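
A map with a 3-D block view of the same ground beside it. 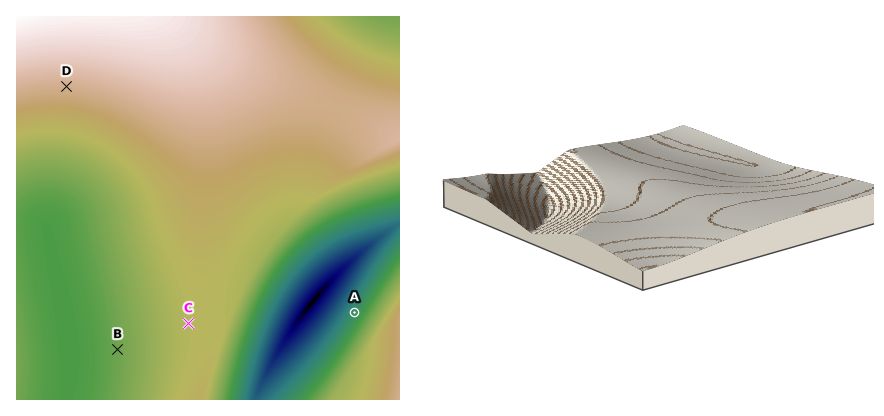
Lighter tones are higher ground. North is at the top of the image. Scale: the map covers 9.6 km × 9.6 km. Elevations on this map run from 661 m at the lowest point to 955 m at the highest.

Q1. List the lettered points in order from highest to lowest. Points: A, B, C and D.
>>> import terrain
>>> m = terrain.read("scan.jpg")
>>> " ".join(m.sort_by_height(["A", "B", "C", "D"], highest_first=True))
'D C B A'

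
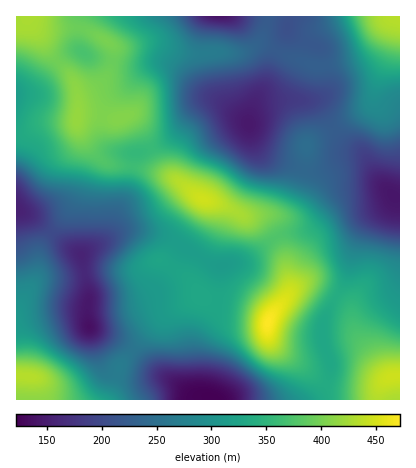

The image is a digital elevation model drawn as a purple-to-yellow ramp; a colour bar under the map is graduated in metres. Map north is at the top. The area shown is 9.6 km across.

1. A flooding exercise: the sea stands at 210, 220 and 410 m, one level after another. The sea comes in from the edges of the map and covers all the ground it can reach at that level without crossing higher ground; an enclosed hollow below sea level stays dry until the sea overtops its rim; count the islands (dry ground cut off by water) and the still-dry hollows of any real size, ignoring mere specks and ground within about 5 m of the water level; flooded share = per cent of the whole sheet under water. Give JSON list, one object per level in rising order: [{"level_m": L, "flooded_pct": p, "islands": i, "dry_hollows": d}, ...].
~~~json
[{"level_m": 210, "flooded_pct": 12, "islands": 0, "dry_hollows": 1}, {"level_m": 220, "flooded_pct": 15, "islands": 0, "dry_hollows": 1}, {"level_m": 410, "flooded_pct": 92, "islands": 3, "dry_hollows": 0}]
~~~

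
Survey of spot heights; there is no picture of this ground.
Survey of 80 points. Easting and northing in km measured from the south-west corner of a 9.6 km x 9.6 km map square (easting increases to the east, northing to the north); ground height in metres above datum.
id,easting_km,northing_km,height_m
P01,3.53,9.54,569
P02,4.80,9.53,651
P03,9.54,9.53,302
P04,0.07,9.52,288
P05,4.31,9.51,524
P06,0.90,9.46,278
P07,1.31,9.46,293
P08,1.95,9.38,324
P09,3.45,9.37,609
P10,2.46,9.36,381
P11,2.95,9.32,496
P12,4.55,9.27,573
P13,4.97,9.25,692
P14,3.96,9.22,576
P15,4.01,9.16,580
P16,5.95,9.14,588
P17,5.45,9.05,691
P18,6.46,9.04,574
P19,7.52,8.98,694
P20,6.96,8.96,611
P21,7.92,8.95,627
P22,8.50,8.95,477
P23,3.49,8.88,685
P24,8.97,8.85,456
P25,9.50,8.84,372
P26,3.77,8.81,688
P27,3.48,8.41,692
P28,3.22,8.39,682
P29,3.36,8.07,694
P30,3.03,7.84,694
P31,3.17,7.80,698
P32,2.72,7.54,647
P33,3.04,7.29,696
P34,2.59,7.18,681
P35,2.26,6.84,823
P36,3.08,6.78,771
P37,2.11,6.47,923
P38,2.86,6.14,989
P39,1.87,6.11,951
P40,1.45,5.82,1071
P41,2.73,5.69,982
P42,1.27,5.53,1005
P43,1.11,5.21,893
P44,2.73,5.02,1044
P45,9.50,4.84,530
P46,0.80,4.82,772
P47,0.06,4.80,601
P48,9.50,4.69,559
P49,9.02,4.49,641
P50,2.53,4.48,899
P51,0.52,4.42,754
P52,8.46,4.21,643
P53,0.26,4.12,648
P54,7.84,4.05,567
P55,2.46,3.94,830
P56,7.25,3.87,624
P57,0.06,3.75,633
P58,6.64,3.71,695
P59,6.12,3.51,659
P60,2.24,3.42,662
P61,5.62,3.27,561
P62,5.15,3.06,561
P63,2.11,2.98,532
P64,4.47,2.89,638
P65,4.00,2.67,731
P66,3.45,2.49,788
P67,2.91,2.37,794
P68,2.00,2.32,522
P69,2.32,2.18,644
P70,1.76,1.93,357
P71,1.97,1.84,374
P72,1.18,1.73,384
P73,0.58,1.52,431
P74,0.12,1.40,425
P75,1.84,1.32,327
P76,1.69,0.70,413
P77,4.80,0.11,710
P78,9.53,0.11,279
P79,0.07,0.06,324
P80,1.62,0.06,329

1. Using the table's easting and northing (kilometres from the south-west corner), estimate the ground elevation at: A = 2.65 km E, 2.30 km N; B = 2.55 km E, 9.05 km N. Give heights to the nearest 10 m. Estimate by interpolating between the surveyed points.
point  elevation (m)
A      790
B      410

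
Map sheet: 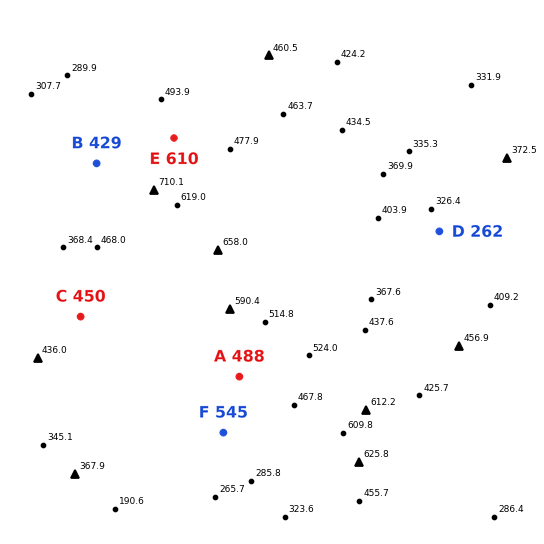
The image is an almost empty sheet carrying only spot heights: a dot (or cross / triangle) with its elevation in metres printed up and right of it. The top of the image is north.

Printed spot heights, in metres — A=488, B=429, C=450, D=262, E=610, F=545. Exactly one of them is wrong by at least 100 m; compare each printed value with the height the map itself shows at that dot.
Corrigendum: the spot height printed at F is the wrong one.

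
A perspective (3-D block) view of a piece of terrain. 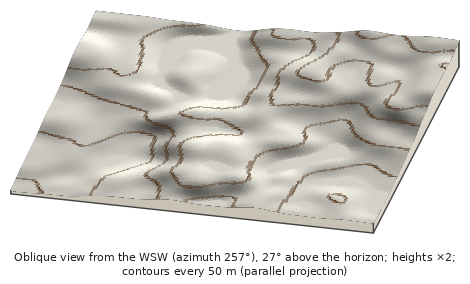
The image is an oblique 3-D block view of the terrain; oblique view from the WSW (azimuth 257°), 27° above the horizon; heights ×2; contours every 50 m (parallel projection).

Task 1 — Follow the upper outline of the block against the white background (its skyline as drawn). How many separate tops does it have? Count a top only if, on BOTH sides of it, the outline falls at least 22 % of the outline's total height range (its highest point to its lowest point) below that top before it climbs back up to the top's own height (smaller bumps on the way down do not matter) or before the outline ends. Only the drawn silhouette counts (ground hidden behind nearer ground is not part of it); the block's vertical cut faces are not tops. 0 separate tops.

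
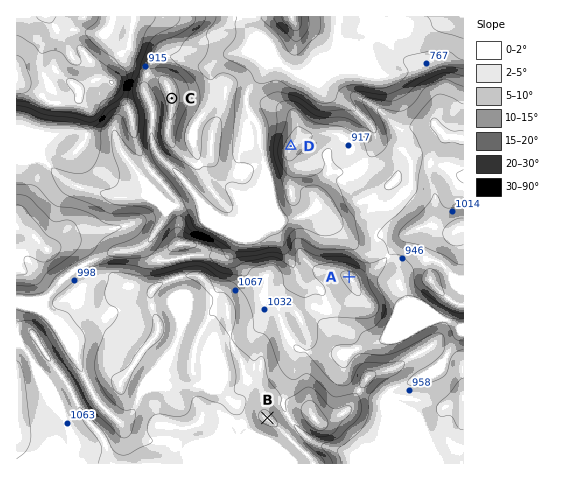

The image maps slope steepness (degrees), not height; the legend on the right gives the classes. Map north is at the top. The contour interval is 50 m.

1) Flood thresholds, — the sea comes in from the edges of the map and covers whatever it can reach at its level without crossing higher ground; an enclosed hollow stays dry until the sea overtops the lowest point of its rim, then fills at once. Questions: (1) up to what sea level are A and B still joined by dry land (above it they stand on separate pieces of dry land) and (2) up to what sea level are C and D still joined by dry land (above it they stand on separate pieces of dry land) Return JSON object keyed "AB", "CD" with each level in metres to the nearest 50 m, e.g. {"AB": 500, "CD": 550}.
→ {"AB": 1000, "CD": 900}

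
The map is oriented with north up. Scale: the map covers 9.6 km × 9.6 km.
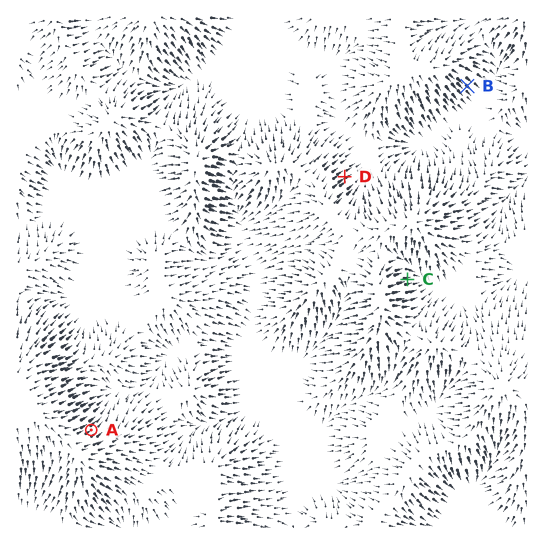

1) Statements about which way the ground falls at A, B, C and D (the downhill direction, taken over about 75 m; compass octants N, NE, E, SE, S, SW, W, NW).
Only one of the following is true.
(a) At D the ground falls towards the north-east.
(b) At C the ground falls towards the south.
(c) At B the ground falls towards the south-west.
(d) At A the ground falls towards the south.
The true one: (a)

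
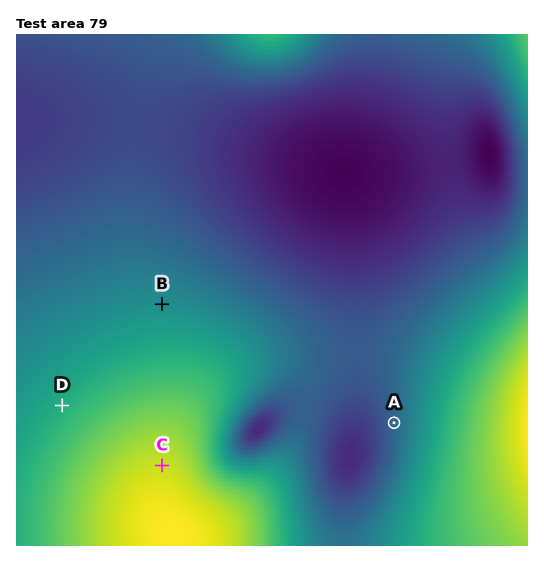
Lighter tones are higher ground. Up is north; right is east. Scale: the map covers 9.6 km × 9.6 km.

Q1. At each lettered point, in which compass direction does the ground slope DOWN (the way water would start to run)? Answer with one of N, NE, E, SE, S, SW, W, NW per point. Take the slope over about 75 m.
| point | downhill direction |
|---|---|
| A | W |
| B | N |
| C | N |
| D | NW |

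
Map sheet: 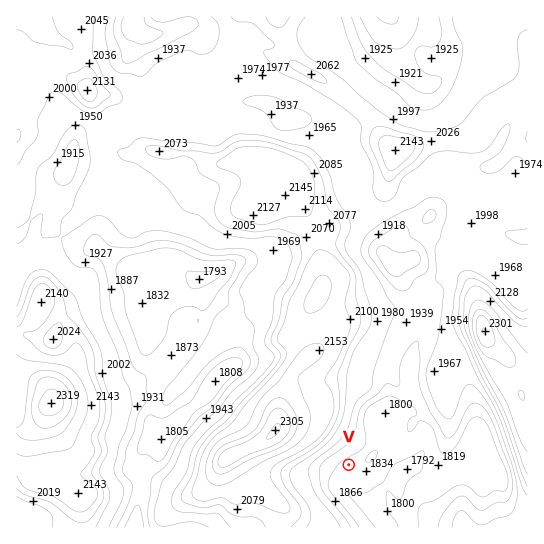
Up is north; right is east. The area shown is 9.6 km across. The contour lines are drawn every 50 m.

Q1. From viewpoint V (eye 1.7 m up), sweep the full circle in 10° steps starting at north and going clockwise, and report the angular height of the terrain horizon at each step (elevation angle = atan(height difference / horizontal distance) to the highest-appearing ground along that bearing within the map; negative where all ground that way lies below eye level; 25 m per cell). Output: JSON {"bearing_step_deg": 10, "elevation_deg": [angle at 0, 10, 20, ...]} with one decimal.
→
{"bearing_step_deg": 10, "elevation_deg": [8.4, 5.5, 3.2, 2.1, 5.6, 6.7, 5.7, 5.5, 5.9, 4.8, 2.5, 2.3, 2.8, 0.5, -1.7, -2.2, -1.9, -0.1, 3.1, 5.3, 6.2, 6.8, 8.1, 10.1, 10.8, 10.4, 9.7, 10.5, 13.9, 17.0, 17.9, 18.7, 18.6, 17.4, 15.1, 11.0]}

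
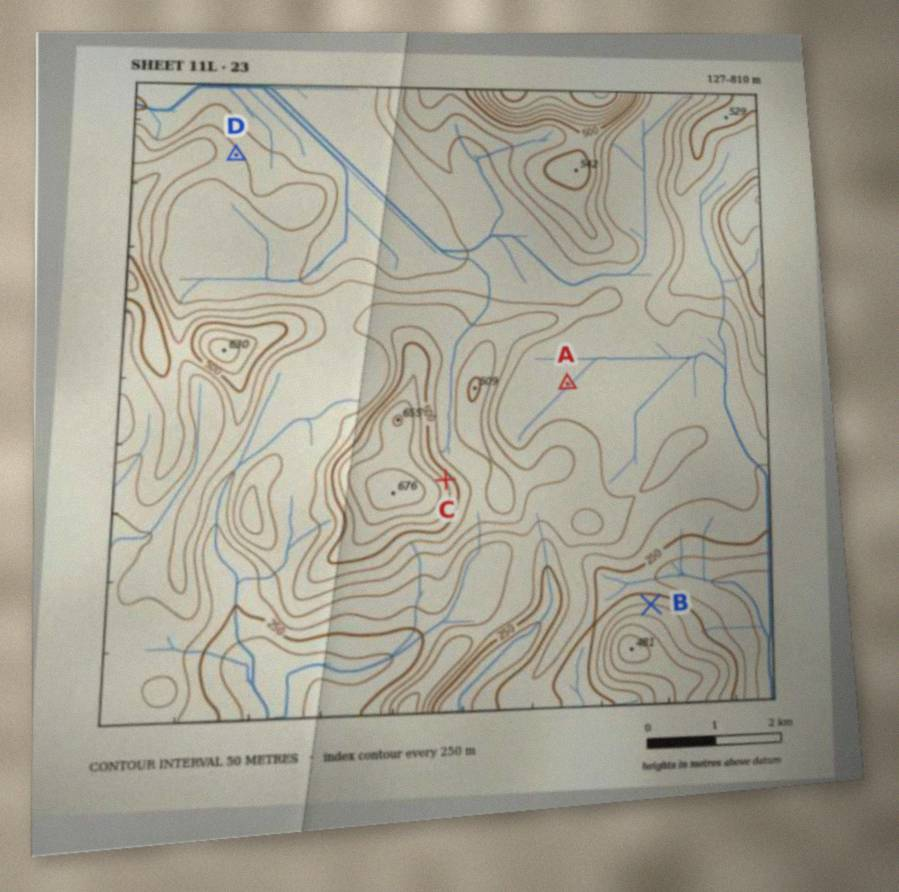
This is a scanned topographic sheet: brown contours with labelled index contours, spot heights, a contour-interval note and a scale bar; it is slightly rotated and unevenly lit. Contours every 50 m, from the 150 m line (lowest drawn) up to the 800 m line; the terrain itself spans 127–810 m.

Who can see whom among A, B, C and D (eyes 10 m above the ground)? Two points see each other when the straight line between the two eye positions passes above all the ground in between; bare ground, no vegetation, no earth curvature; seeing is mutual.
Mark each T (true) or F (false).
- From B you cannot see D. T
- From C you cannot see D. T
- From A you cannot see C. F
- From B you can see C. T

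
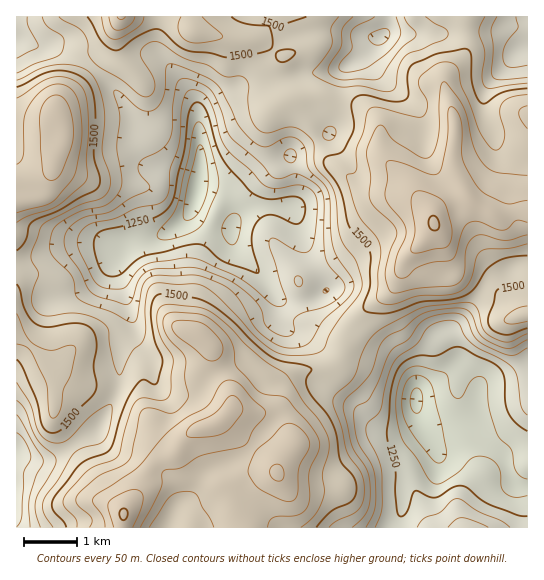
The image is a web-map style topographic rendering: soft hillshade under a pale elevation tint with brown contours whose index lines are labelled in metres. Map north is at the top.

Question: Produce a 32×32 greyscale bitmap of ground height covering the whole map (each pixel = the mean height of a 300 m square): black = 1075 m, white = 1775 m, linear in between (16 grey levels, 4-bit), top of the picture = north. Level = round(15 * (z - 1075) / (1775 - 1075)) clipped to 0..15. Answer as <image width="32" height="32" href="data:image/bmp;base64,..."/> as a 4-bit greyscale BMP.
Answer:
<image width="32" height="32" href="data:image/bmp;base64,Qk12AgAAAAAAAHYAAAAoAAAAIAAAACAAAAABAAQAAAAAAAACAAATCwAAEwsAABAAAAAAAAAAAAAAABEREQAiIiIAMzMzAERERABVVVUAZmZmAHd3dwCIiIgAmZmZAKqqqgC7u7sAzMzMAN3d3QDu7u4A////AFeavO27u7zMu6mHVEVWZVRYm83uy7vMzMy6mGRERVQzV5q83dy8zM3cuqlkQzRDMlZ5q8zczMzN3bqYZEMjMzNGeJmszdzMzd3Kl1QyIjMzV4iIq83d3czdyoZDIRIiM2mpiJvM3u3czLp1QyEiIzR5qpibu7ze3MupdlMRIiNFiqqZiaq8zcu6mIdkESMzRZqqmYmavMy7qpmYZCIjM0WqqqmImrzLupmZmHVDMzRVqqqoiJvN26h3eJh2VERWh6mZmIec3cqGZniZiHVVaamYiId3m7uodlZniZmHZnmqmHdmVpmZh2VVVWiruqqZmpiHVEV4h3ZUVlVorMzLqZmIdlQ0VVVERFVWeKzczKmZmHVDMzNEMzRVVomr3ty6qph2RDMyIzM0RFeJq97tzMyqh2ZUQyIzNERHmrze7d3czLmIZlQhMzRER5vN3t3dzMzLqXZlISNFVWirzd3d3MzM3Kh2ZTE0VmZ5qszMzcu7vNyodmVCNWdmiZvMu83Lq7zcqHZmQkZ4d4iau7q9uqu83Kh3dkNXiZiImruqvLqrvNyod3ZUZ4mZmZmpqrypq6vLmHiHVXiImZiIiJq7mIl5mYiZh3eIiZiHZniaupdmZniJmIeJmZmZmGZniZmYZWZ3iamJqqqpmZh1VXiJl2ZneJrLmqqpmZmYdlV4iZdm"/>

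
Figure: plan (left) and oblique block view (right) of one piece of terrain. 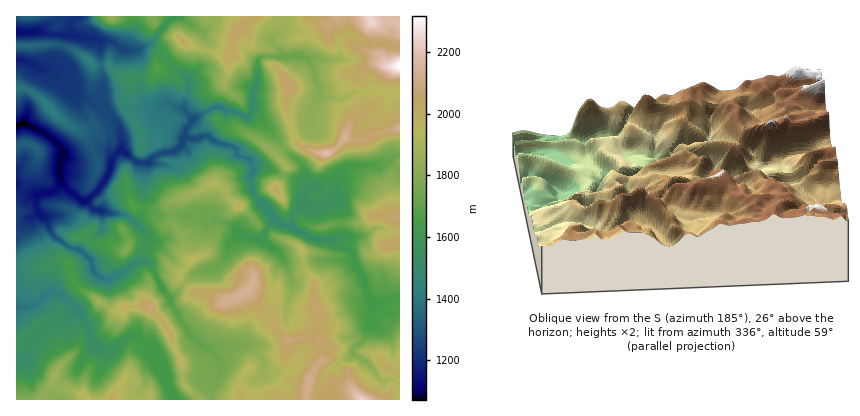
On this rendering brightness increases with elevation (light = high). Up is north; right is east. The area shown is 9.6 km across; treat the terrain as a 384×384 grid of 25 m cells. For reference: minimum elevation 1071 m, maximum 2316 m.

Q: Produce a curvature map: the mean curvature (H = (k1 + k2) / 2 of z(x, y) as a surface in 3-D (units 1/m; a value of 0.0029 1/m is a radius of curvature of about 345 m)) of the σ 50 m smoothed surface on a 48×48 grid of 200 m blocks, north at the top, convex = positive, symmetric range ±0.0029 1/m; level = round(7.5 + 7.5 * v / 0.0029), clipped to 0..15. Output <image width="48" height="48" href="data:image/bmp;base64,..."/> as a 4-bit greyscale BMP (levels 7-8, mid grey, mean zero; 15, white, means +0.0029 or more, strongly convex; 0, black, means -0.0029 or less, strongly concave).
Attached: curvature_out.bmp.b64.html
<image width="48" height="48" href="data:image/bmp;base64,Qk32BAAAAAAAAHYAAAAoAAAAMAAAADAAAAABAAQAAAAAAIAEAAATCwAAEwsAABAAAAAAAAAAAAAAABEREQAiIiIAMzMzAERERABVVVUAZmZmAHd3dwCIiIgAmZmZAKqqqgC7u7sAzMzMAN3d3QDu7u4A////AKmpdmjpnMaHy2U1uVqKmJmYeLV3Zs25tJdbmKjSSbd2qkOvZlVrlnikaMV4erVmeJR21nPERpyLl0PWV4V6ZFVamNhLenaRI4VW3EKoRozGdGTYZ4Zn2lhVRZskT4g3ynVmnqNbZmjoR0X6aIZ2rGVqhHy2OaIttnd2dvs4dliVZzf3aHeHeVmrdVeccSfblZhndmyERTaWdV6FdWd2ZWRZpViKyUuKmJd4iFijeXNoY39VV4h2ZlaNu6qnNZR3SXp3d4iEp7ZFdL+Dh3Z2ZpjHWHiJeWRVWViqd3lVbItTZvgldmaIdaiyaFh5qnVniIeIiHcpOp00ncUYaIiHlJazhofHaWdod1RYiqJIu7/c+zJmZ8uol5a0eZyolXhmiHlVpydd95o62nDKpYu6mYWmV4xnZWdoZoiVQ3vcc3WbpQc9/LuKuZSnRo1aZ5aId3h5dpx2Y3Z2pS2XiGVFi6eYNH54qIOYeGiHd7pzFQWG8KjSJVSse6doSaqLeHOXaIiqhsiwrIM5dJubQ0RYzapWWrR5lyeFZ3iZidxglpwxF+N96oVFnZhyamJFaCqnd3mIjIEImK+miminjNZWZ4Ykb83blU2Lp1iYsweNynjWdGd4Z5dHdkFa/3RCeHl9u3ZrFv/WSVq3RnWpdoplNEn9kwJDMzFsVod5XWafKM+AeaqYd4uEePRxA9/7mKhRN4VzVVepaqcFuXpmd2VkTMQnXoV6qZrrq6pFZorCAAK4h2ZVZ3asqXJcRmVnYm66qZhdy7cGt6rqeMunZmZ/9wF/ZXdmZLhol5ZFSGGBi5m0aInMp4a3g1fvZImXZoZ2iHh3dkrLCMqld5iZq6vIcK74V2Z4ZnmIhmmKo5h8UJ2WeJhlq9p2QsvJNXRnd3iIlnmJdId6wG+GapVFZ6q7oGQItUtlSIiEplipZId4wl1gBVqYaJl4sWSPs0qVQjM1WISqdVZ5tkQuYlWFd3iAMln3A3z9dmdmZbjcg1eJd3KPu3YXq5YgZ7+En/us16qWRqynFHinmJN8eKtFBgJ4ndg02TND3KzJZWcxV5uXl3Obd4lm5Vvb2nRH5FZUnTas3TNXi8l5h0XJd4ijaZ2dlYVY1XdnnHRmepSZzIdpZzunaIm1FO5kA3Z7pXd3aKl2Z6JryGaHdXt3d4Y1mQAD8miNhWd5qYioaIK+lmZ3dLmXZmV1mqat0IeclXVmRZqKWLzXVnd5ZImVh1WzqYrKoId6yoV4pTQ1VchVd3d5VKmlumfSh42VQzZ9uYR3iJpYZYV3d3ZqRdu4q5uCZ5jGigefloSXuZZXiZdWeHV9bZiGjqRYVlTWpxz6eHWZyaqLzjRndlbePVd1XEWHdWratQlCVTY0MzWZi3iGVZ63K2Mye1eZq8irSpl1Q2ZqSZm8Ve7u3bdWRjZkJXfvpzaoS3ZbqnitPbU0RDNEM0RVNEZIwL73dJibaVZnmoeZQzV3ekU1mXiEeYh3rAqlJlWbyVaHZli4lYu6d73JiIZq7/qozWA1nGZ1e6l4aMeJqJnHiA=="/>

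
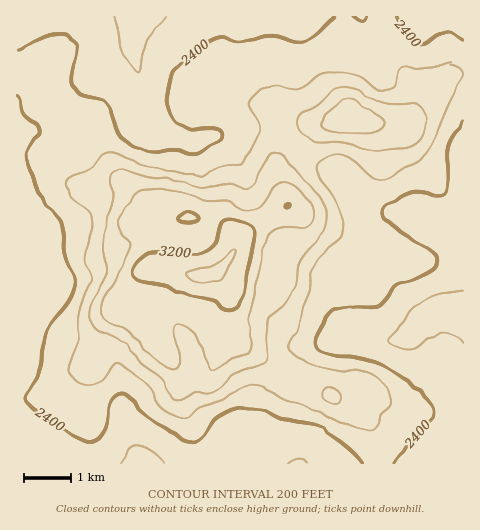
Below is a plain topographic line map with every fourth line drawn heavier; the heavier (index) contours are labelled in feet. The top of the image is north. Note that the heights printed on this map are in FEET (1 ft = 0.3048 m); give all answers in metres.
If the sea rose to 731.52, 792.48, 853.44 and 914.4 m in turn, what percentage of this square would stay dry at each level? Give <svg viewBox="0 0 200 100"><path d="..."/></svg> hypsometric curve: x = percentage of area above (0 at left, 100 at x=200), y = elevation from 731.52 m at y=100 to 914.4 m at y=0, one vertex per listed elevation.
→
<svg viewBox="0 0 200 100"><path d="M138 100l-64-33-31-34-18-33"/></svg>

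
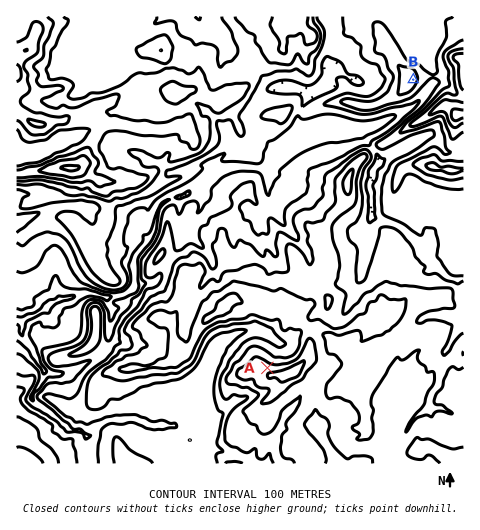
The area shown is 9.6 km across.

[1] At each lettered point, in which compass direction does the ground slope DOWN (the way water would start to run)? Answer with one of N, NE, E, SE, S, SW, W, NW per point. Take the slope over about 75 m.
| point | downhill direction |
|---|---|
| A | N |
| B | E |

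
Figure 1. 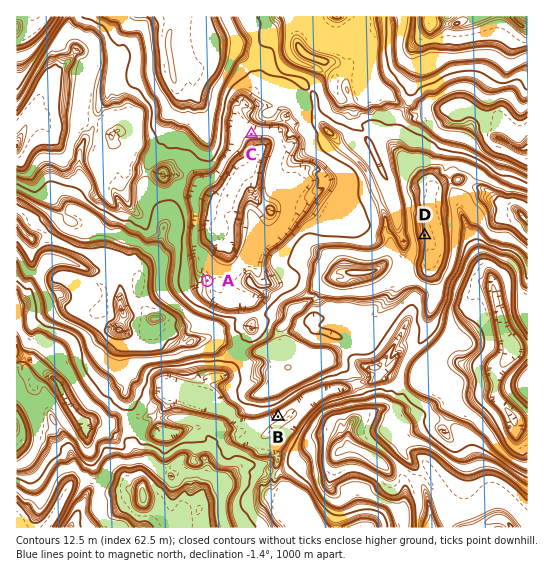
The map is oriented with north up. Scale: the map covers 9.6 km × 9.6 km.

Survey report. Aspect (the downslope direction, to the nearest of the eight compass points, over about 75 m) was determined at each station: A E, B SE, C S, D W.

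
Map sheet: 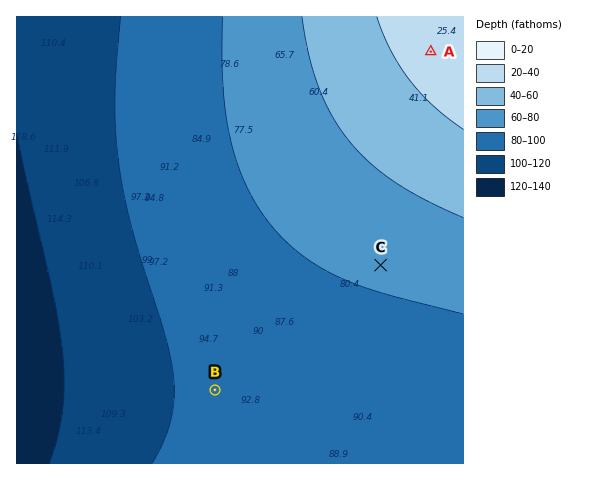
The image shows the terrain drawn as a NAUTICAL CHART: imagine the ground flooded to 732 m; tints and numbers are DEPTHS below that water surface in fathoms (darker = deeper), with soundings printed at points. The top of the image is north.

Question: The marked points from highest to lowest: A C B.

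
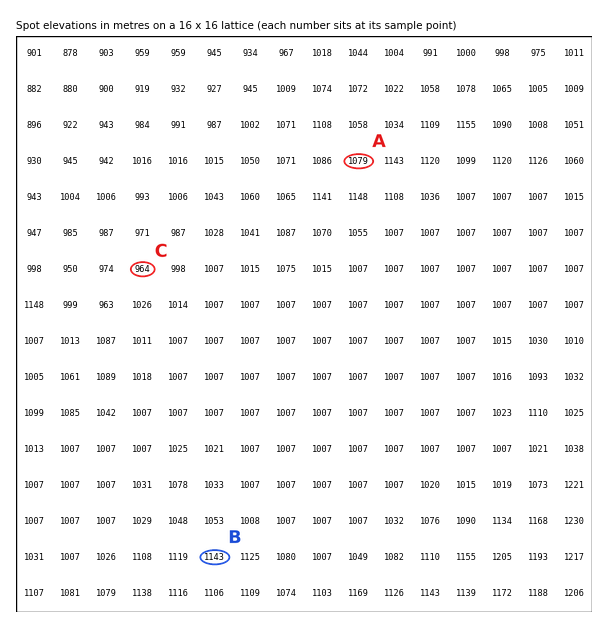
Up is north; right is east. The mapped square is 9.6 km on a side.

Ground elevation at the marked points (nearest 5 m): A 1080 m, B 1145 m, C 965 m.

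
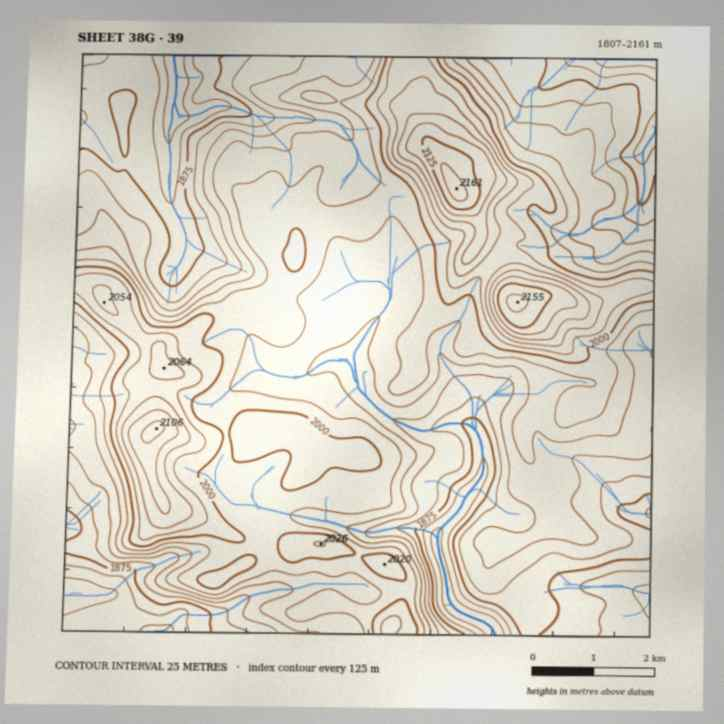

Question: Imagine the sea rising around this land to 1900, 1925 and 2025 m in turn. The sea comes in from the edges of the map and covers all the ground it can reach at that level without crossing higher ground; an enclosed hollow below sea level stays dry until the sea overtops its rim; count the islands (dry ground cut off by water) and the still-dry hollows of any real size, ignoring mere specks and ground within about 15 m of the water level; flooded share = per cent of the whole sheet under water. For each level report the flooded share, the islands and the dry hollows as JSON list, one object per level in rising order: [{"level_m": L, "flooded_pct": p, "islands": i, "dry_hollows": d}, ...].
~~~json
[{"level_m": 1900, "flooded_pct": 22, "islands": 0, "dry_hollows": 0}, {"level_m": 1925, "flooded_pct": 32, "islands": 0, "dry_hollows": 0}, {"level_m": 2025, "flooded_pct": 87, "islands": 0, "dry_hollows": 0}]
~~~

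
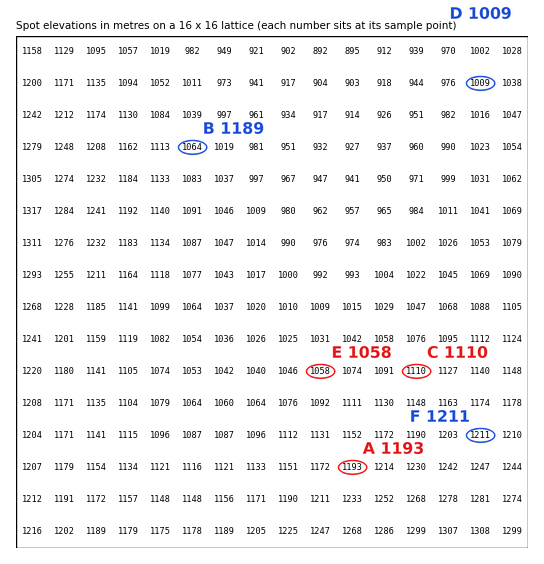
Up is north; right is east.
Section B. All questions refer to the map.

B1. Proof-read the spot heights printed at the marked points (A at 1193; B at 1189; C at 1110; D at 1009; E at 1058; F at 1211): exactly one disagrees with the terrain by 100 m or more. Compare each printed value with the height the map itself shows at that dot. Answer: B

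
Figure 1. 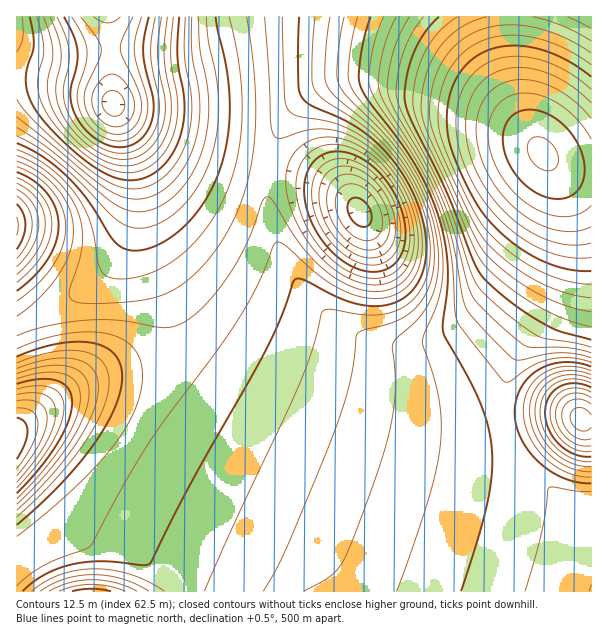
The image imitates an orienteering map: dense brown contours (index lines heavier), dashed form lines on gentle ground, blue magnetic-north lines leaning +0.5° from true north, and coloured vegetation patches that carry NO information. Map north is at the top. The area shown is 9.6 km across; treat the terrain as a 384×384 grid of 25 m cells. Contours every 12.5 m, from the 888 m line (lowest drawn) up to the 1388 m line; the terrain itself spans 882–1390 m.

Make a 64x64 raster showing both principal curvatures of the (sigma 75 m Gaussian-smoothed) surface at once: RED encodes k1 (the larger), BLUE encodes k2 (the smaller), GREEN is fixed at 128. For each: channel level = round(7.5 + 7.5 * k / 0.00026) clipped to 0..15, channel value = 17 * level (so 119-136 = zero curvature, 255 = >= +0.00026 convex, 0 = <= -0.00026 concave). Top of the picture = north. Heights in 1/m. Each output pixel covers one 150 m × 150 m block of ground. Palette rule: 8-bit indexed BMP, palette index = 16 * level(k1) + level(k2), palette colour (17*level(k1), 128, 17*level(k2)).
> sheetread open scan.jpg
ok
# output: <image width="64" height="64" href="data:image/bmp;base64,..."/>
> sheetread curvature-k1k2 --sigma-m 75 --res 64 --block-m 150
<image width="64" height="64" href="data:image/bmp;base64,Qk02FAAAAAAAADYEAAAoAAAAQAAAAEAAAAABAAgAAAAAAAAQAAATCwAAEwsAAAABAAAAAAAAAIAAABGAAAAigAAAM4AAAESAAABVgAAAZoAAAHeAAACIgAAAmYAAAKqAAAC7gAAAzIAAAN2AAADugAAA/4AAAACAEQARgBEAIoARADOAEQBEgBEAVYARAGaAEQB3gBEAiIARAJmAEQCqgBEAu4ARAMyAEQDdgBEA7oARAP+AEQAAgCIAEYAiACKAIgAzgCIARIAiAFWAIgBmgCIAd4AiAIiAIgCZgCIAqoAiALuAIgDMgCIA3YAiAO6AIgD/gCIAAIAzABGAMwAigDMAM4AzAESAMwBVgDMAZoAzAHeAMwCIgDMAmYAzAKqAMwC7gDMAzIAzAN2AMwDugDMA/4AzAACARAARgEQAIoBEADOARABEgEQAVYBEAGaARAB3gEQAiIBEAJmARACqgEQAu4BEAMyARADdgEQA7oBEAP+ARAAAgFUAEYBVACKAVQAzgFUARIBVAFWAVQBmgFUAd4BVAIiAVQCZgFUAqoBVALuAVQDMgFUA3YBVAO6AVQD/gFUAAIBmABGAZgAigGYAM4BmAESAZgBVgGYAZoBmAHeAZgCIgGYAmYBmAKqAZgC7gGYAzIBmAN2AZgDugGYA/4BmAACAdwARgHcAIoB3ADOAdwBEgHcAVYB3AGaAdwB3gHcAiIB3AJmAdwCqgHcAu4B3AMyAdwDdgHcA7oB3AP+AdwAAgIgAEYCIACKAiAAzgIgARICIAFWAiABmgIgAd4CIAIiAiACZgIgAqoCIALuAiADMgIgA3YCIAO6AiAD/gIgAAICZABGAmQAigJkAM4CZAESAmQBVgJkAZoCZAHeAmQCIgJkAmYCZAKqAmQC7gJkAzICZAN2AmQDugJkA/4CZAACAqgARgKoAIoCqADOAqgBEgKoAVYCqAGaAqgB3gKoAiICqAJmAqgCqgKoAu4CqAMyAqgDdgKoA7oCqAP+AqgAAgLsAEYC7ACKAuwAzgLsARIC7AFWAuwBmgLsAd4C7AIiAuwCZgLsAqoC7ALuAuwDMgLsA3YC7AO6AuwD/gLsAAIDMABGAzAAigMwAM4DMAESAzABVgMwAZoDMAHeAzACIgMwAmYDMAKqAzAC7gMwAzIDMAN2AzADugMwA/4DMAACA3QARgN0AIoDdADOA3QBEgN0AVYDdAGaA3QB3gN0AiIDdAJmA3QCqgN0Au4DdAMyA3QDdgN0A7oDdAP+A3QAAgO4AEYDuACKA7gAzgO4ARIDuAFWA7gBmgO4Ad4DuAIiA7gCZgO4AqoDuALuA7gDMgO4A3YDuAO6A7gD/gO4AAID/ABGA/wAigP8AM4D/AESA/wBVgP8AZoD/AHeA/wCIgP8AmYD/AKqA/wC7gP8AzID/AN2A/wDugP8A/4D/AJGiorO0tbW1tbW0s6KikZCAgYWHh4eHh4eHh4eGhoWFhYWFhYaGhoeHh4eHh4eHh4eHh4eHh4eHh4eHh4eHh4eQkJGioqOjo6OioqGRkJCAgYWHh4eHh4eHh4eHh4eGhoaGhoaGh4eHh4eHh4eHh4eHh4eHh4eHh4eHh4eHh4eHgICQkJGRkZGRkZCQkICAgoWHh4eHh4eHh4eHh4eHh4eHh4eHh4eHh4eHh4eHh4eHh4eHh4eHh4eHh4eHh4eHh4KBgICAkJCQkJCAgICBhIaHh4eHh4eHh4eHd4eHh4eHh4eHh4eHh4eHh4eHh4eHh4eHh4eHh4eHh4eHh4eHh4eDhIOCgYGAgICAgYKEhoeHh4eHh4eHh4eHh3d3d4eHh4eHh4eHh4eHh4eHh4eHh4eHh4eHh4eHh4eHh4eHh4eHgoOEdXV1dYWFhYaHd4eHh4eHh4eHh4eHh4eHh3d3d4eHh4eHh4eHh4eHh4eHh4eHh4eHh4eHh4eHh4eHh4eHh4CBg4WGdnd3d3eHh4eHh4eHh4eHh4eHh4eHh4eHh3eHh4eHh4eHh4eHh4eHh4eHh4eHh4eHh4eHh4eHh4eHh4eAgIGDhYaHh4eHh4eHh4eHh4eHh4eHh4eHh4eHh4eHh4eHh4eHh4eHh4eHh4eHh4eHh4eHh4eHh4eHh4eHh4eHgICAgYOFhoeHh4eHh4eHh4eHh4eHh4eHh4eHh4eHh4eHh4eHh4eHh4eHh4eHh4eHh4eHh4eHh4eHh4eHh4eHh4CAgICBg4WGh4eHh4eHh4eHh4eHh4eHh4eHh4eHh4eHh4eHh4eHh4eHh4eHh4eHh4eHh4eHh4eHh4eHh4eXp7eDgYCAgIKDhYaHh4eHh4eHh4eHh4eHh4eHh4eHh4eHh4eHh4eHh4eHh4eHh4eHh4eHh4eHh4eHh4eHh5fH5/f3loOBgICAgoSFhoeHh4eHh4eHh4eHh4eHh4eHh4eHh4eHh4eHh4eHh4eHh4eHh4eHh4eHh4eHh4eHh7fn9/b29biWg4GAgIGChIWGh4eHh4eHh4eHh4eHh4eHh4eHh4eHh4eHh4eHh4eHh4eHh4eHh4eHh4eHh4eHh7f39vb15NTYuJaTgYCAgYOEhYaHh4eHh4eHh4eHh4eHh4eHh4eHh4eHh4eHh4eHh4eHh4eHh4eHh4eHh4eHh7f39vX11LOi+di4lpOCgYGCg4WGhoeHh4eHh4eHh4eHh4eHh4eHh4eHh4eHh4eHh4eHh4eHh4eHh4eHh4eHh6f39vXkw6KBcfn42LeWk4KBgoKEhYaHh4eHh4eHh4eHh4eHh4eHh4eHh4eHh4eHh4eHh4eHh4eHh4eHh4eHh4fX9vb0w5JhUFD5+ejIt5WTgoKCg4SFhoeHh4eHh4eHh4eHh4eHh4eHh4eHh4eHh4eHh4eHh4eHh4eHh4eHh4en9/b1xJNiMCAg+fn46MimlZODgoOEhYaGh4eHh4eHh4eHh4eHh4eHh4eHh4eHh4eHh4eHh4eHh4eHh4eHh4eH1/b15KNyMRAAAPn5+fjYx6aVlIODg4SFhoeHh4eHh4eHh4eHh4eHh4eHh4eHh4eHh4eHh4eHh4eHh4eHh4eHl/f29cOSUSAAAAD5+fn46NfHppWUg4OEhYaGh4eHh4eHh4eHh4eHh4eHh4eHh4eHh4eHh4eHh4eHh4eHh4eHh6f39fSzgUAQAAAA+fn4+Pjo17amlZSEhIWFhoeHh4eHh4eHh4eHh4eHh4eHh4eHh4eHh4eHh4eHh4eHh4eHh4en9vXksoBAIAAAAPj4+Pj46NfHtqWVhISFhYaGh4eHh4eHh4eHh4eHh4eHh4eHh4eHh4eHh4eHh4eHh4eHh4eHp/b147KAUDAgEADY6Pj4+Ofn18a2pZWFhYWGhoeHh4eHh4eHh4eHh4eHh4eHh4eHh4eHh4eHh4eHh4eHh4eHh6f29eOykGBAMCAgx9jY6Ofn59fHtqaVlYWFhoaHh4eHh4eHh4eHh4eHh4eHh4eHh4eHh4eHh4eHh4eHh4eHh4eX5vXkwqGAYFBQUKa3x8fX19fXx7a2ppaVhoaGhoeHh4eHh4eHh4eHh4eHh4eHh4eHh4eHh4eHh4eHh4eHh4eHh9b19NOyoYCBcYKUlaa2x8fHx8e2tqaWloaGhoaHh4eHh4eHh4eHh4eHh4eHh4eHh4eHh4eHh4eHh4eHh4eHh4en9vXk07KioqOzgpOUlaa2tra2tramppaWhoaGh4eHh4eHh4eHh4eHh4eHh4eHh4eHh4eHh4eHh4eHh4eHh4eHl8b29eTU1MTU5YCBg5SVlqampqampqaWloaGh4eHh4eHh4eHh4eHh4eHh4eHh4eHl5ent7e3p6eXh4eHh4eHh4eXx+b25ubm9vaAgYKDhJWVlpampqaWlpaGhoeHh4eHh4eHh4eHh4eHh4eHh4eXp8fHx8fHxsa2tqeXh4eHh4eHh5enx+fn9/f3gIGBgoOEhYWWlpaWlpaWh4eHh4eHh4eHh4eHh4eHh4eHh4inx9fXx8bGtra2tsbGtpaGhoaHh4eHh5eYqKiomIGBgYKCg4SFhoaGhpeXh4eHh4eHh4eHh4eHh4eHh4eHh4i319fXxsa2tbW1tbW1xsa2loaGh4eHh4eHh4eHh4eCgoKCgoOEhIWGhoeHh4eHh4eHh4eHh4eHh4eHh4eHh5i31+fXxra1paWkpKS0tbXFxraWhoeHh4eHh4eHh4eHg4KCgoODhIR1dnZ3d4eHh4eHh4eHh4eHh4eHh4eHh4jI5+fXxralpaSUk6OjpLS1xcbGpoeHh4eHh4eHh4eHl5OTg4ODg4SEhXV2dnd3h4eHh4eHh4eHh4eHh4eHh4i45+fXxrallZSTg5OTk6OktMXF1raXh4eHh4eHh5eXl5eUlJOTg4OEhIWFdnZ3d3eHh4eHh4eHh4eHh4eHh4eo5+fnxrallYSDg4KCgpKTo7TFxdbGl4eHh4eHh5eXl5eXlZWUlJSUhISFhYWGdnd3h4eHh4eHh4eHh4eHh4eY1/fn1ramlYRzcnJxcXGCkqOktMXW1qeHh4eHl5eXl5eXl6allZSUlJSEhYWFhoaGh4eHh4eHh4eHh4eHh4eIuOfn18amlXV0Y2JhYGBxgYKTpLTF1te3h4eHl5eXl5eYl5e3pqalpZSUlJWFhYWGhoaHh4eHh4eHh4eHh4eHmNf358a2lXVkU1JRUFBgYHGCk6S1xdbnt5eHl5eYmJiYmJiYyLe2pqWlpZSVlZWFhoaGhoeHh4eHh4eHh4eHh7jn59bGpoVlVFJRUFBQUGBxgpOktcbm57eXl5iYmJiYmJiYmNnIx7a2paWlpZWVlZWGhoaHh4eHh4eHh4eHh5jX9+fGtpV1VENBQEBAQFBQYXKDpLXW5+e4mJiYmJiYmJiYmJjp2MjHtra1paWllZWVlZaGhoeHh4eHh4eHh4eo5+fWxqaFZVRCQUBAQEBQUWJzhKW21ufnuJiYmJiYmJiYqKiY6dnYx8e2tbWlpaWVlZWWloaGh4eHh4eHh4eHx+fn1raVdWRTQUBAQEBAQFFjdIWlxtfn6KiYmJiYmJioqKioqOnZ2MjHxra1taSkpKWVlZaWloeHh4eHh4eHl9fn58a1lXRjUkBAQEBAQEFSY3SVpsbn+OiomJiYmJioqKioqKjZ2djIx8e2tbW0pKSklZWVlpaWl4eHh4eHh5fX59bGpYR0YlFAQEBAQEBBU2R1lrbX5/jYmJiYmJioqKioqKio2cnJyLi3trW1tKSkpKSVlZaWlpaXh4eHh4en1+fWtqWEc2JRUEBAQEBBQlRlhqbH1/j4yJiZmZmpqampqKioqMm5ubi4t7e2taSko6SkpJWVlpaWl5eHh4eHp9fn1rWlhHNiYVBQQEBAUlNldZa2x+f46KmZmZmpqampqamoqKi4uKioqKinpqWko6Ojo5SUlZaWlpeXl4eHh6fX1sa1pJSDcmFgUFBQUVJkdYamx9f4+NiZmZmpqampqampqaiop6enqJiYl5aUk5OSkpOTlJWVlpaWl5eHh4en19bGtaSTg3JxYGBgYWJjdIWmttfn+Oi5mZmpqampqampqampqKampqeXh4eGhIOCgYKSk5SVlZaWlpeXh4eHp9fWxrWklIOCcXFxcXJzhISltsfn+PjYqZmZqampqampqampqZilpaWmlpaGdWRiYXFxgoOUlJWWlpaXl5eHh5fH18a1paSTgoKBcXKCg5SltsbX9/joqJiZqampqampqampqZmYpKSlpZWVhWRTUlBQYHFyg5SVlpaWl5eXh4eXt9fGtbWkk5OSgoKDk5SltcbX5/j4uJiYqampqampqampqamZmKSkpKSklHRjQzEwMEBRcoOUlZaWlpeXl4eHh6fHxsa1pKSjk5OTk6SktcbW5/f4yKiYmKmpqampqampqamZmZikpKSkpJNzUjIgICAwQWJzlJWWlpaXl5eHh4eXt8fGtrWkpKSkpKS0xcbW5/f4yKiYmKioqampqampqamZmZmYpKSkpKOTclIxEBAQIDFTdISVlpaWl5eXh4eHh6e3xra1tbW0tLW1xdbW5vfnyKiYmJioqKipqampqampmZmZmKWkpKSjk3JhMSAQECAyU3SFlZaWlpeXl4eHh4eHp7fGtra1tcXFxdbW5ufnt6iYmJioqKioqKmpqampmZmZmIiVpaWklJODYkFAQEBRU2WFlZaWlpaXl5eHh4eHh4ent7fGxsbGxtbW59fHp5eYmJiYqKioqKioqKiomJiYmJiIlZWlpZSUhXRzcXBwgYOFh5eXp5aXl5eXh4eHh4eHh5ent8fGxsbXx8enl5eXmJiYmKioqKioqKiomJiYmJiIiJaWlZaXl5eVk5GQkZKTlZeYmaiol5eXh4eHh4eHh4eHh5enp6enp5eXl5eXl5iYmJioqKioqKiomJiYmJiYiIiWlpeoqainpaOioaGio6WWmJmpqKiXl4eHh4eHh4eHh4eHh4eHh4eHh4eXl5eXmJiYmKioqKiYmJiYmJiYiIiHl6i4ubmotrWzsrGxoqOllpeYqKiomJeHh4eHh4eHh4eHh4eHh4eHh4eHl5eXl5iYmJiYmJiYmJiYmJiYmIeHh6jIyLi4t7a0s7KysqOkpZaXmKiouKiYh4eHh4eHh4eHh4eHh4eHh4eHh5eXl5eXmJiYmJiYmJiYmJiYmIeHh4fIyMi4p6elpLOysqKjpJWWl5eYqLi4qIeHh4eHh4eHh4eHh4eHh4eHh4eXl5eXl5eXmJiYmJiYmJiYl4eHh4eH18e3t6empaSjoqKik5SVloaXl6e4uLiXh4eHh4eHh4eHh4eHh4eHh4eHl5eXl5eXl5eXmJiYmJeXl4eHh4eHh9fHt6eWlZSUk5KSkpODhIWGl5ent7e4mIeHh4eHh4eHh4eHh4eHh4eHh5eXl5eXl5eXl5eXl5eXl4eHh4eHh4c="/>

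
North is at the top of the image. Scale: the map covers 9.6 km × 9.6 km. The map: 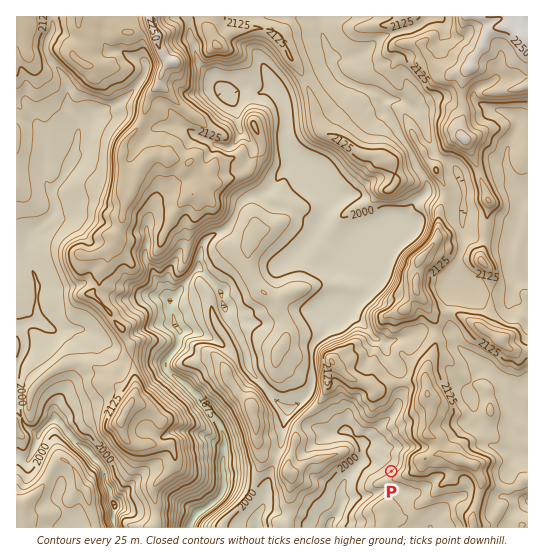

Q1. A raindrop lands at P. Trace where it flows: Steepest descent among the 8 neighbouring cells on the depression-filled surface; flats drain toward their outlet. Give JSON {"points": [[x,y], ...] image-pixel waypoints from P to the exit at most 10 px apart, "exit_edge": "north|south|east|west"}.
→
{"points": [[391, 471], [381, 462], [370, 462], [359, 463], [349, 474], [343, 485], [341, 495], [341, 506], [335, 517], [329, 527]], "exit_edge": "south"}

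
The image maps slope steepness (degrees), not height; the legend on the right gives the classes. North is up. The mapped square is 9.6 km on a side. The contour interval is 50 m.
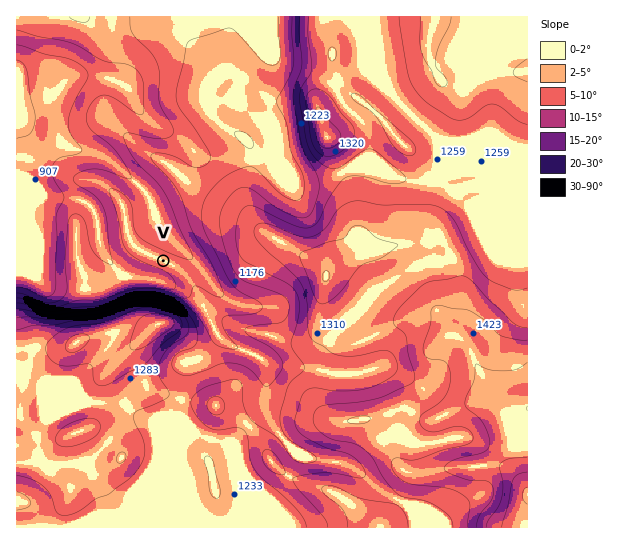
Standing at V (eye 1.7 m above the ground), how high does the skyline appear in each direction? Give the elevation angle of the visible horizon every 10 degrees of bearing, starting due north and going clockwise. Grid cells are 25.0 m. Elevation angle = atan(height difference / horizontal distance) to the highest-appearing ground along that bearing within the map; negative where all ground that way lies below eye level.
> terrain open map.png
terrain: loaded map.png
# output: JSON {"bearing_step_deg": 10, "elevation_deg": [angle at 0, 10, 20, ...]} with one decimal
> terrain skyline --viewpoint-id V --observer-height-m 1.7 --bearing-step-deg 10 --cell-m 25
{"bearing_step_deg": 10, "elevation_deg": [1.4, 1.7, 2.1, 3.1, 4.3, 5.5, 6.4, 7.4, 7.6, 6.9, 6.1, 4.8, 4.0, 4.2, 3.6, 4.5, 9.7, 14.2, 15.9, 15.8, 14.7, 12.5, 9.3, 7.5, 4.5, 2.2, -1.2, -1.2, -0.7, -0.3, -0.4, -0.5, -0.2, -0.5, -0.2, 0.6]}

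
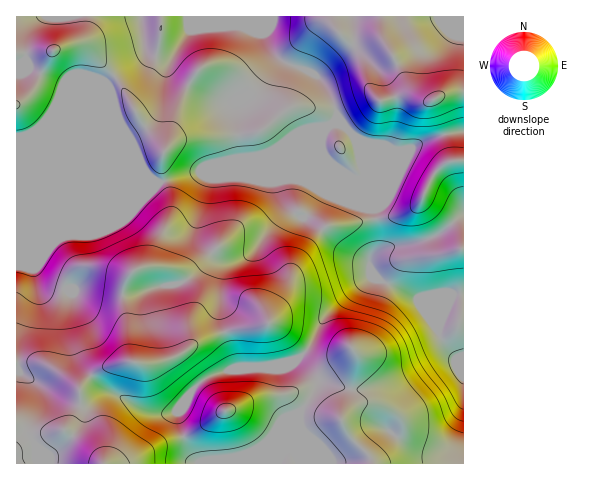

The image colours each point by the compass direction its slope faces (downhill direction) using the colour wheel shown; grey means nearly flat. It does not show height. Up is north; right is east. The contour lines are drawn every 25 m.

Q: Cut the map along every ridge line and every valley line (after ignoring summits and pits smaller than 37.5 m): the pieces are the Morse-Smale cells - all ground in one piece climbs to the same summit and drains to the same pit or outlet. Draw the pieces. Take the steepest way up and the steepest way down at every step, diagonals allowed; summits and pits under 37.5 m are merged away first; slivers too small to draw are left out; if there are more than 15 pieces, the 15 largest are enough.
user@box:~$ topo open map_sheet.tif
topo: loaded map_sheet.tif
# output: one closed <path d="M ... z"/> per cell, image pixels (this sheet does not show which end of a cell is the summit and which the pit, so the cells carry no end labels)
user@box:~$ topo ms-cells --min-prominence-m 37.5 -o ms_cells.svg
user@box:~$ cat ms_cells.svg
<path d="M270 16l-254 1 1 447 447-1 0-247-4 1-25 19-21 8-30 4-11 5 6-9-4-31-14-35 3-10-8-30-19-22-4-14-10-20-12-10-28-10-11-12-8-15 6-15z"/><path d="M463 16l-193 1-6 18 8 15 11 12 28 10 12 10 10 20 4 14 19 22 8 30-3 10 14 35 4 31-4 9 9-5 30-4 21-8 29-21z"/><path d="M298 359l-28 7-32 1-24 7-14 8-22 29 0 8 5 16 12 25 6 3 13-4 18-1 21-6 7-3 40-37 11-15 7-15-3-7z"/>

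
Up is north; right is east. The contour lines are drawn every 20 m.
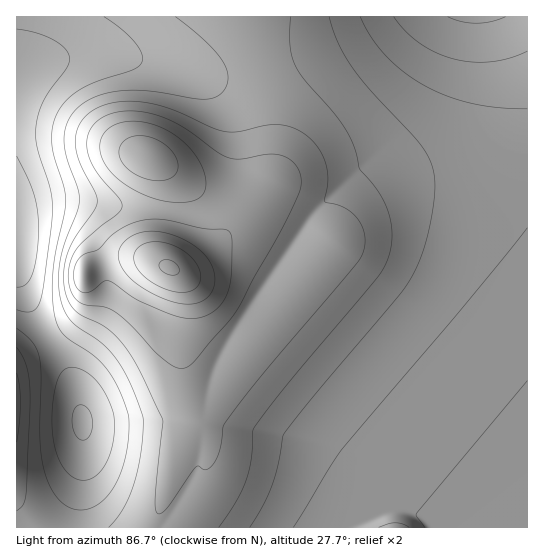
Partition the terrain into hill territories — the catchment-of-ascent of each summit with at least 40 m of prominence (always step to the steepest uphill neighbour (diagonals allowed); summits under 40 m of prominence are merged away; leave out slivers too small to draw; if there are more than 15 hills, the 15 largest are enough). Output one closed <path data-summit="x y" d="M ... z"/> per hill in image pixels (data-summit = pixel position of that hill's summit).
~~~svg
<path data-summit="17 235" d="M247 16l-231 1 1 511 136-1 12-32 11-41 17-35-12-61 2-27 4-20 0-18-6-15-8-8 14-2 22-15 11-11 17-24 23-23 11-18 1-48-4-35-9-43z"/><path data-summit="527 527" d="M527 160l-22 1-30 7-54 8-23 7-24 13-22 19-41 51-52 56-27 40-10 10-12-3-12-6-7-8-4-8 0-52-6 63 12 61-17 35-17 59 10 15 359-1z"/><path data-summit="477 17" d="M527 16l-279 1 15 50 6 36 3 26-1 48-11 18-23 23-17 24-11 11-22 15-14 2 7 5 7 14 1 25-3 27 6 14 7 8 20 9 7-1 34-49 52-56 41-51 30-24 16-8 23-7 54-8 30-7 23-2z"/>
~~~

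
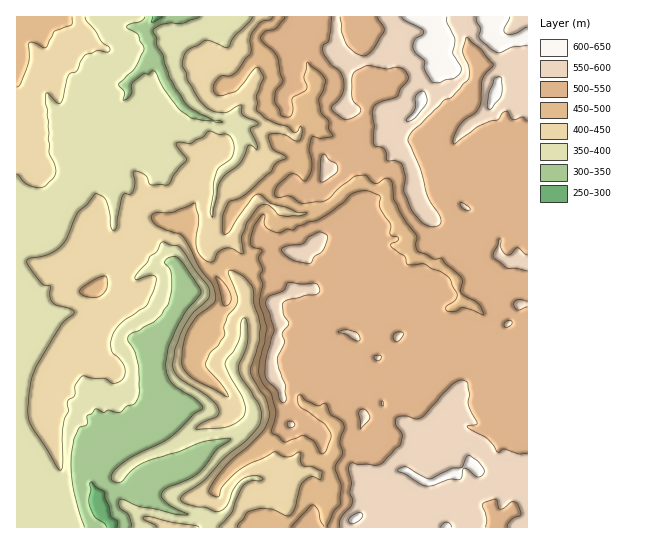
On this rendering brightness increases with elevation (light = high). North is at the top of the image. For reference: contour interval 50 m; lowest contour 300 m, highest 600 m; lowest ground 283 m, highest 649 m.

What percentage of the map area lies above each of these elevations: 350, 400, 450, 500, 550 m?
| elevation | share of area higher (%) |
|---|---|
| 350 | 93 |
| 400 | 74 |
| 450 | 55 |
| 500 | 45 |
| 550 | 15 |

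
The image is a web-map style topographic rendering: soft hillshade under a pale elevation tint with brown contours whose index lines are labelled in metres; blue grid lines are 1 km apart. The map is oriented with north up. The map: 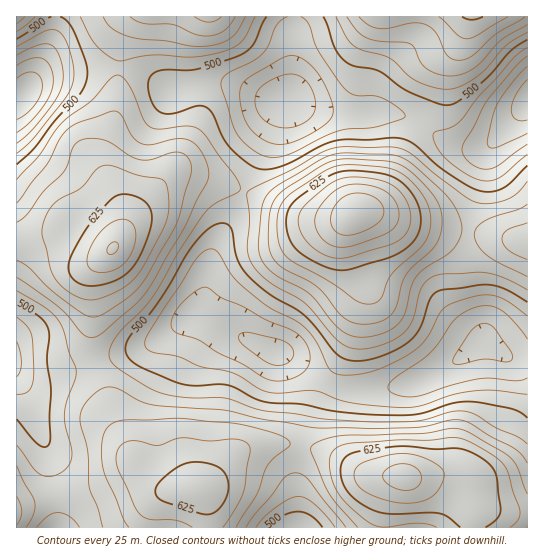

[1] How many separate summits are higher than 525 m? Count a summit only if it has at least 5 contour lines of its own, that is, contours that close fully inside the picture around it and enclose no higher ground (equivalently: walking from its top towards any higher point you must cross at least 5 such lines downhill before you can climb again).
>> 1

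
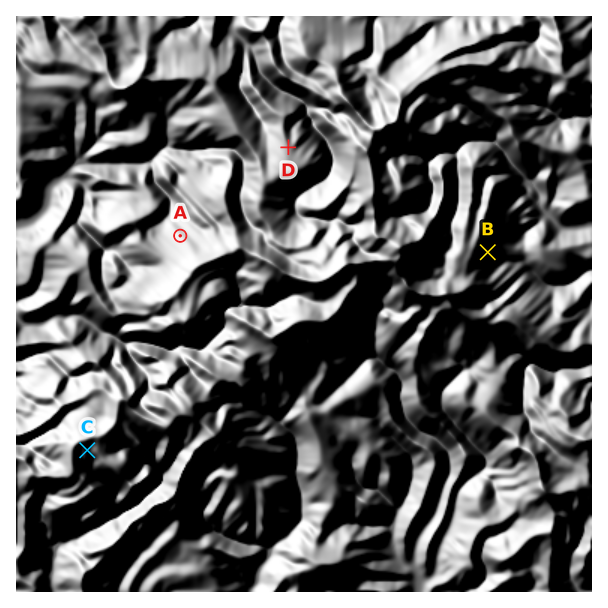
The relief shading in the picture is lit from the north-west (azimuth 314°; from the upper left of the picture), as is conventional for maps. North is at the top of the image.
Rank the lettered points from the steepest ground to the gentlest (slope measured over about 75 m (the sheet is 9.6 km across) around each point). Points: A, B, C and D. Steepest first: B A C D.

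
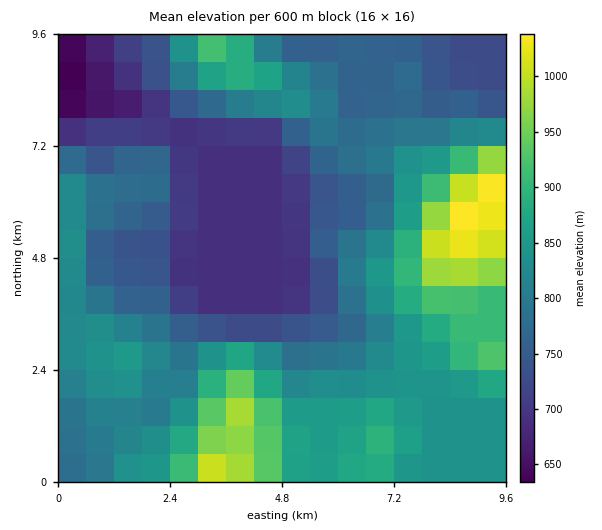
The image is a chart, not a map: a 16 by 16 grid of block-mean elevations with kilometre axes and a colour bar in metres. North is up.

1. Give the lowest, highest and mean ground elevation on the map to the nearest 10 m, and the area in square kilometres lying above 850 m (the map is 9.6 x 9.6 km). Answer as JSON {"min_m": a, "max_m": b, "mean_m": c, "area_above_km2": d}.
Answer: {"min_m": 630, "max_m": 1050, "mean_m": 800, "area_above_km2": 24.0}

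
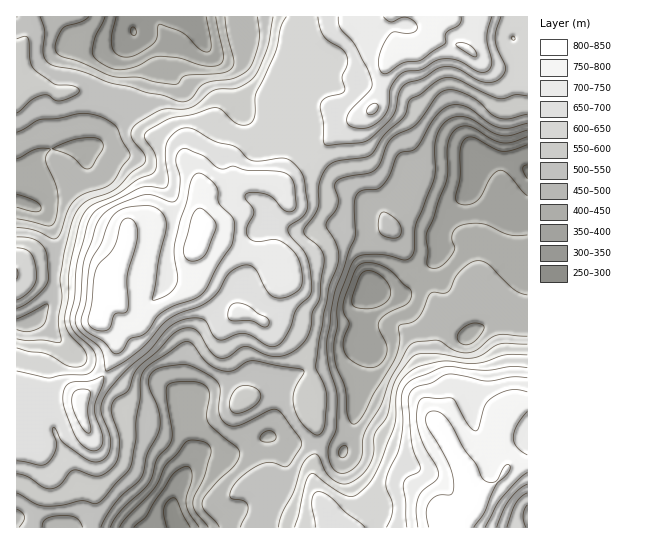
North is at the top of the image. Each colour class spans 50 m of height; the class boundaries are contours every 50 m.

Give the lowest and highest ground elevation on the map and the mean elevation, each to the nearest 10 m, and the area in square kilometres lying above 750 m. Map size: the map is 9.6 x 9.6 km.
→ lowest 260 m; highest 840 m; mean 580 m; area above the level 10.1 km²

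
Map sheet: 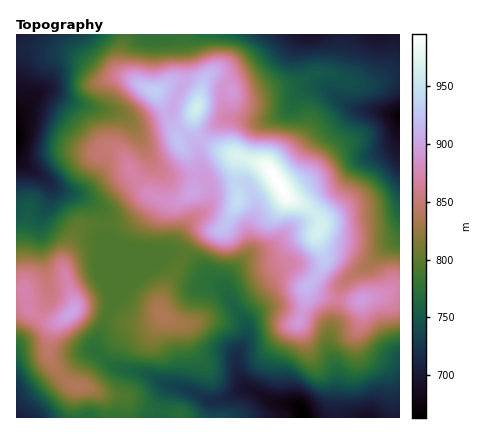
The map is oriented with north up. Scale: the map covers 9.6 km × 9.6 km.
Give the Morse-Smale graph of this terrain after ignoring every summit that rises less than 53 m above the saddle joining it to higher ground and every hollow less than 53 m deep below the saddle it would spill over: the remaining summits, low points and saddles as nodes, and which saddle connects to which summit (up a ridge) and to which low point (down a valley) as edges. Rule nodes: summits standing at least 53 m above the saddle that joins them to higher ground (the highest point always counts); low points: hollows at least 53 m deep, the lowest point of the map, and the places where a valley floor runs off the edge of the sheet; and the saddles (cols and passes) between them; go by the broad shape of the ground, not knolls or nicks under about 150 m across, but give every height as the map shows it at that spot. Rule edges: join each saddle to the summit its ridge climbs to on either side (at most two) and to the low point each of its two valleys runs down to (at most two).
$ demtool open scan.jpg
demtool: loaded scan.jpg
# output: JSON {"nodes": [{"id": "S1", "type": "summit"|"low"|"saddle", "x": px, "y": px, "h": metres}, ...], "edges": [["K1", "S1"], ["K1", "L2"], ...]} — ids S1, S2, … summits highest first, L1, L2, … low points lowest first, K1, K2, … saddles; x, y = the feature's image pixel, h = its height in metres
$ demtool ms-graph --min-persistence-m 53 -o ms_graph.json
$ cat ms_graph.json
{"nodes": [
{"id": "S1", "type": "summit", "x": 276, "y": 180, "h": 995},
{"id": "S2", "type": "summit", "x": 72, "y": 312, "h": 903},
{"id": "L1", "type": "low", "x": 302, "y": 418, "h": 663},
{"id": "L2", "type": "low", "x": 16, "y": 138, "h": 664},
{"id": "L3", "type": "low", "x": 400, "y": 116, "h": 668},
{"id": "L4", "type": "low", "x": 16, "y": 418, "h": 703},
{"id": "K1", "type": "saddle", "x": 202, "y": 138, "h": 913},
{"id": "K2", "type": "saddle", "x": 38, "y": 316, "h": 868},
{"id": "K3", "type": "saddle", "x": 338, "y": 298, "h": 867},
{"id": "K4", "type": "saddle", "x": 104, "y": 224, "h": 795}],
"edges": [["K1", "S1"], ["K1", "L1"], ["K1", "L3"], ["K2", "S2"], ["K2", "L2"], ["K2", "L4"], ["K3", "S1"], ["K3", "L1"], ["K3", "L3"], ["K4", "S1"], ["K4", "S2"], ["K4", "L1"], ["K4", "L2"]]}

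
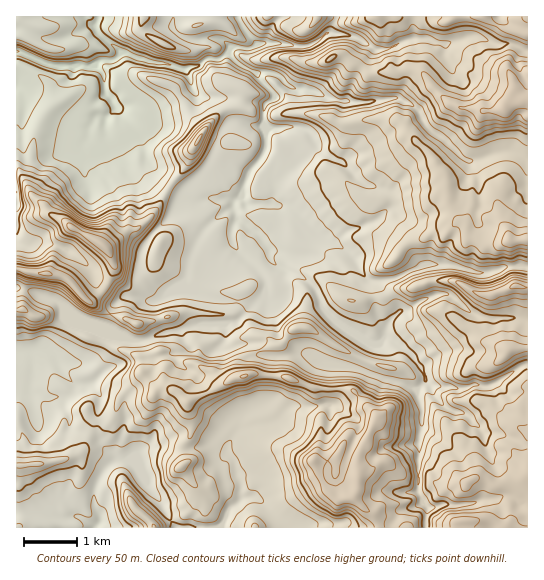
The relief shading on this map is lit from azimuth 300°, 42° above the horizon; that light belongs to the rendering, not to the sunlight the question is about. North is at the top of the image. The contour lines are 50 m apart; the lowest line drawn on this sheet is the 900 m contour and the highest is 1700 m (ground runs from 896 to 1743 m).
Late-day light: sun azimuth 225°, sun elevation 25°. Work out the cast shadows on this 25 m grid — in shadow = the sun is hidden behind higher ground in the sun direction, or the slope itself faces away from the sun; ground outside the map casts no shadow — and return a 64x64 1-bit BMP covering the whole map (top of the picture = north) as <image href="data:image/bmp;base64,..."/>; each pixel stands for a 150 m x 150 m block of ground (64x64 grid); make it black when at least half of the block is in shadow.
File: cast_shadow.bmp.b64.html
<image width="64" height="64" href="data:image/bmp;base64,Qk0+AgAAAAAAAD4AAAAoAAAAQAAAAEAAAAABAAEAAAAAAAACAAATCwAAEwsAAAIAAAAAAAAA////AAAAAAAAAGAAAAAgAAAA4AAAACCAAAHgAAAAM8AAAeAAAAAAAAADwAAAAAAAAAOAAAAAAAAAAwAAAABAAAAAAAAAAEAAAAAAAAAA4AAAAAIAAAPgAAAAAAAAAcAAAAAAAAAAAAAAAAAAAAAAAAAAAAAAAIAAAAAAAAAARgAAAAAAAA3gAAAAAAAAH+AAAAAAAAA/4CAAAAAAH//gAAAAAAd/+AAAAAABz/4AAAAAAAfHmB4AAAAAAAAAeAAAAAAgAAHgAAAAAAAAA8AAAAAAAAAPgAAAAAOAAAcAAAB4E8AAAAABAHBgAAAAAAAAIMAAAAAAAAABwAAAAAAA8QOEAAAAAD/7b4YAAAAAD/P3BgAAAAAAAHYPAAAAAAAAAB8AAAAAAAAAPAAAAAAAAAD8AAAAAAAAA/wAAAAAAAAH/AAAAAAAAA//AAAAAAAAH/wAAAAAAAA/+AAAAAAAAH/gAAAAAAAAfwAAAAAAAAAYAAAAAAAAAAAAAAAAAAAAAAAAAAAAAAAAAAEAAAAYAAAAAIIAADAAAAAAgAAAIAAAAAAAAABgAAAAAAIDkMAAAAAAAAOAAQAAAAQDAAADAAAgBAdAAAAAACB8DoAAAAA+QfxcAAAAAvADwPAAAAADAAAACHg4AAIAEBhA+PAAAAAAOAgA4AAAAAAAEAAAAAAAAAAQAAAAAA=="/>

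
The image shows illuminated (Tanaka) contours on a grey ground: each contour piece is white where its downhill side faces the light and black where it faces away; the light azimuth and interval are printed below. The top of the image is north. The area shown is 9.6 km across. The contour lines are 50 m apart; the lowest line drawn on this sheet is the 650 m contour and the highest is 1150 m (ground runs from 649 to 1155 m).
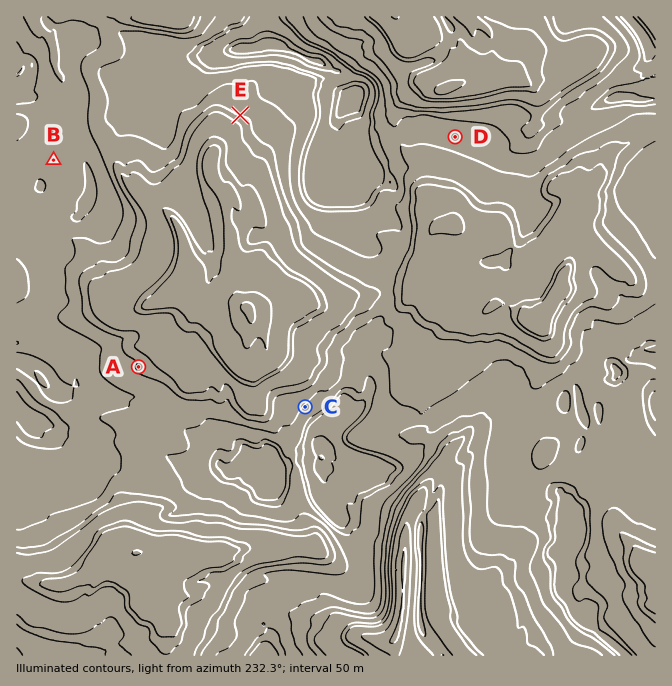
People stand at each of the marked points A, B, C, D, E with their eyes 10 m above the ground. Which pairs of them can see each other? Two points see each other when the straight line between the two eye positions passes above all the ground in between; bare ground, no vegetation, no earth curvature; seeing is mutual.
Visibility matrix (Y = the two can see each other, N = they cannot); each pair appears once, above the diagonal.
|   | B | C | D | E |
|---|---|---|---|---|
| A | N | Y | N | Y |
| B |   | N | N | N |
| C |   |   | Y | Y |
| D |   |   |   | N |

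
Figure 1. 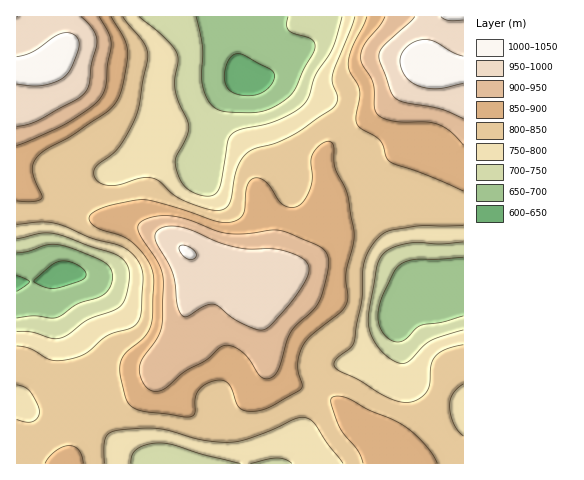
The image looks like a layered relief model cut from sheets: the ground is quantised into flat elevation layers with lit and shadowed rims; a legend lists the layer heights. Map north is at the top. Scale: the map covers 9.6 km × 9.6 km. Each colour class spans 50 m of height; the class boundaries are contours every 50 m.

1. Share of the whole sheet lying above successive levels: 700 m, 90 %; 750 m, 81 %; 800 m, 65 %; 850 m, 37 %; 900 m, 21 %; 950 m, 12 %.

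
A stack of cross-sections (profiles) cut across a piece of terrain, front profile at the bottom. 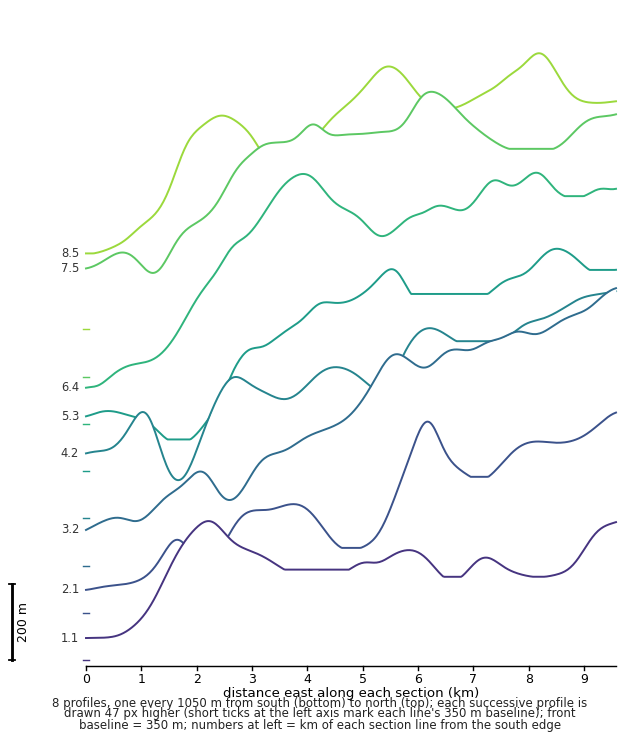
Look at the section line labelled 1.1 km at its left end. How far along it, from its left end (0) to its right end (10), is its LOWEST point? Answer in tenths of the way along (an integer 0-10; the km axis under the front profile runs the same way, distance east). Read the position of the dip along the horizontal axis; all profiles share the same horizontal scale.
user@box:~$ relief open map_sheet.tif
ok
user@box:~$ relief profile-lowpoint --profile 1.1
0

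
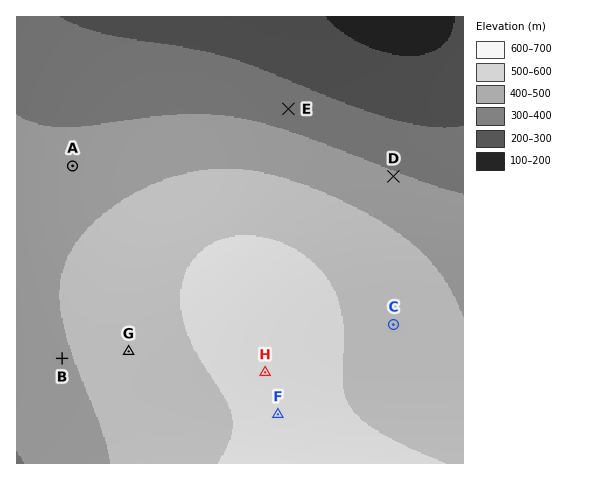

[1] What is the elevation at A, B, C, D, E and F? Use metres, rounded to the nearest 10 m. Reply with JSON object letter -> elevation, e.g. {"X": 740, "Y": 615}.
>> {"A": 440, "B": 490, "C": 560, "D": 410, "E": 350, "F": 610}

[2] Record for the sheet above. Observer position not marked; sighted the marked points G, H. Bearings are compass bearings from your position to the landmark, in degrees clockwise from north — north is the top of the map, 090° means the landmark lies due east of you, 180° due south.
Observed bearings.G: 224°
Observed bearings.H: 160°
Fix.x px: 222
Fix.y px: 255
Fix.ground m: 610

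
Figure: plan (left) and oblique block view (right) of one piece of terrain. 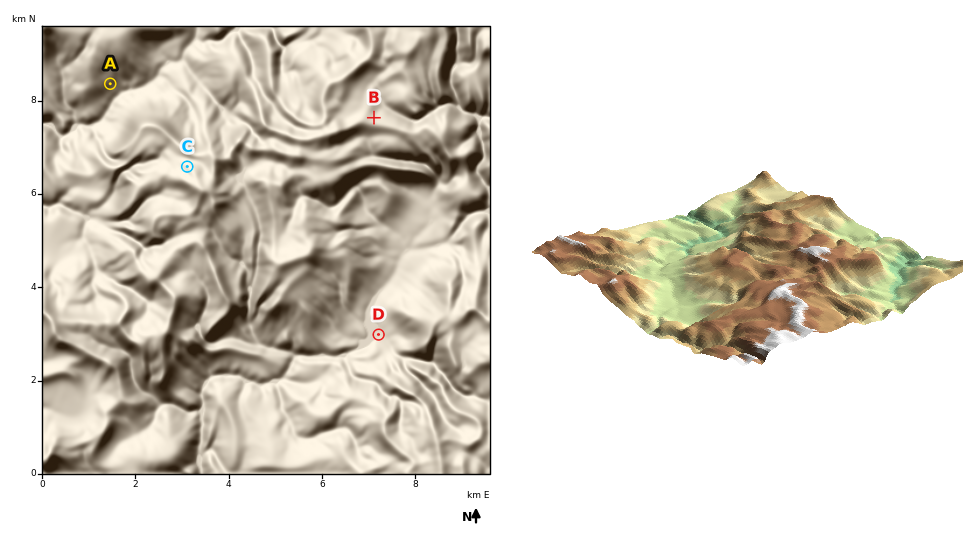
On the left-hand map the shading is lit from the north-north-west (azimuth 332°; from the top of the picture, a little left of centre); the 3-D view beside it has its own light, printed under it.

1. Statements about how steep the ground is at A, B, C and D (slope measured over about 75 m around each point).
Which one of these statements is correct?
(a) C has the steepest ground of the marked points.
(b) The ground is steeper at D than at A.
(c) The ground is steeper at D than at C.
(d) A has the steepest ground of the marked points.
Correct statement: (d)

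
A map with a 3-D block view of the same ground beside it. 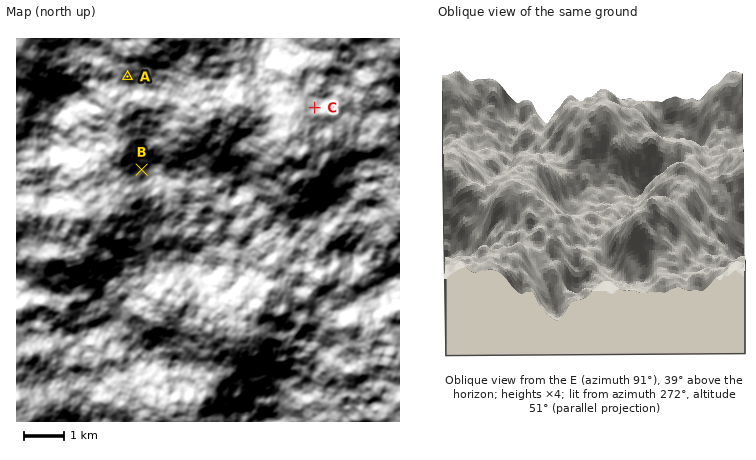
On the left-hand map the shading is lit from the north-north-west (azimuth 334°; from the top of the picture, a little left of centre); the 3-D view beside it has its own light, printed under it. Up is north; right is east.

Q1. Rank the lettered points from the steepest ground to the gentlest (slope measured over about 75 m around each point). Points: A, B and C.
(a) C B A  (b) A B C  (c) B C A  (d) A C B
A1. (c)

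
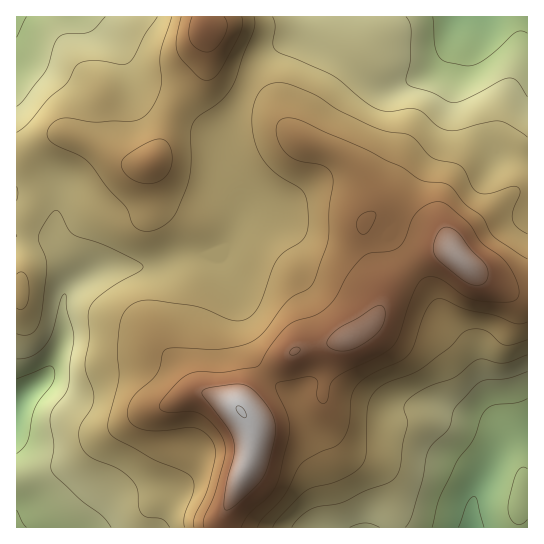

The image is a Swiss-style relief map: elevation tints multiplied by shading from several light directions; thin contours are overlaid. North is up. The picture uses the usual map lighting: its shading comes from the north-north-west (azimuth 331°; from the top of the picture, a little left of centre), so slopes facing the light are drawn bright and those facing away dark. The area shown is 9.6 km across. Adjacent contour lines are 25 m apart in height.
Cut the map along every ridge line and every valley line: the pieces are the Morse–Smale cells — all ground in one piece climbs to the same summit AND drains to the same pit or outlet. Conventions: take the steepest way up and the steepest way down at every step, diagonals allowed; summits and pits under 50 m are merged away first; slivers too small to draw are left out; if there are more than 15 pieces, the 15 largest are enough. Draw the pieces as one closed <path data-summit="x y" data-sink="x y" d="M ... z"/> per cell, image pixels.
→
<path data-summit="241 411" data-sink="17 409" d="M247 88l-3 2-13 29-8 27 1 24 19 36 0 11-15 28-13 8-33 3-32 11-37 0-14 2-20 11-12 11 2-13-16-35 4-38-1-6-3-3-14-3-23 1 1 334 202 0 2-10 30-63 1-22-4-12-8-11 7-13 24-28 22-17 9-4 45-9 19-11 10-10 8-23-20-60-1-9 10-15 0-8-10-25-6-8-15-14-13-7-30-9-16-17-11-17-7-7z"/><path data-summit="241 411" data-sink="471 527" d="M383 215l-9 0-5 2-6 9 8 33 12 28 1 8-8 23-10 10-19 11-45 9-9 4-22 17-24 28-7 13 11 17 1 22-4 14-27 55 0 10 307-1 0-232-18-3-29-15-12-8-30-33z"/><path data-summit="241 411" data-sink="481 17" d="M527 16l-217 0-3 11-9 9-23 12-14 13-16 26 17 9 10 10 11 17 16 17 30 9 13 7 15 14 11 19 5 14-2 13 12-1 18 8 30 9 12 7 8 10 2-7 12-11 17-12 24-22 9-5 13-1z"/><path data-summit="205 27" data-sink="17 409" d="M207 44l-2 23-5 11-25 29-15 42-10 14-25 0-34-19-24-9-12 0-30 18-9 1 0 39 33 2 7 4 1 6-4 38 15 31 1 15 17-13 19-8 45-1 32-11 29-1 12-6 10-12 10-20 0-11-19-36-1-24 5-20 17-39-22-10-10-8-4-10z"/><path data-summit="205 27" data-sink="17 17" d="M205 16l-188 0-1 137 9 0 30-18 12 0 24 9 34 19 25 0 10-14 15-42 25-29 5-11 2-29z"/><path data-summit="241 411" data-sink="17 409" d="M527 192l-12 0-9 5-24 22-17 12-12 11-1 4 3 8 26 23 20 11 20 7 7-1z"/><path data-summit="205 27" data-sink="481 17" d="M309 16l-103 0-1 18 4 25 4 10 10 8 23 10 11-21 13-14 28-16 9-9z"/>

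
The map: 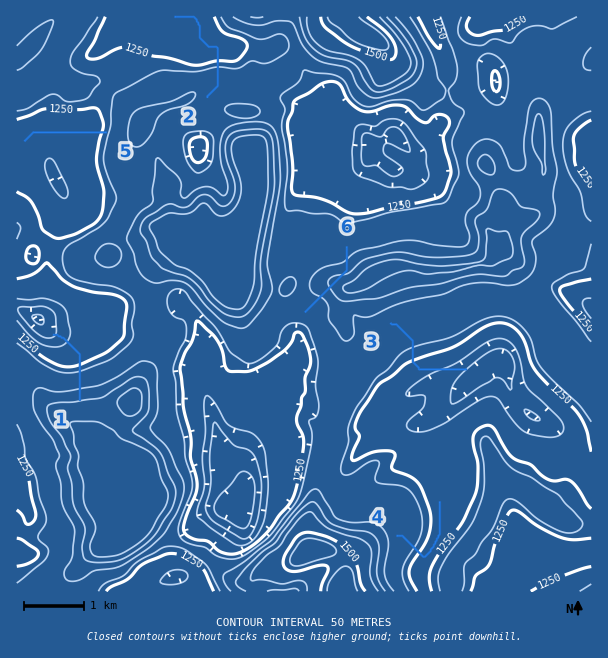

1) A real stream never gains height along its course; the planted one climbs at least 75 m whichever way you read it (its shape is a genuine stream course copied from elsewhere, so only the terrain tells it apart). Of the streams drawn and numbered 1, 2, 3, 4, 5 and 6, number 6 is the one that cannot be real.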